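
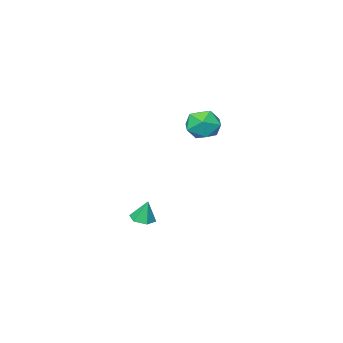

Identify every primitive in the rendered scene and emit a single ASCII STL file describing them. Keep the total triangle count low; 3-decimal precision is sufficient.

solid 
facet normal 0.096 -0.223 -0.970
outer loop
vertex -1.821 -3.999 -4.241
vertex -2.34 -3.432 -4.423
vertex -1.569 -3.265 -4.385
endloop
endfacet
facet normal 0.811 -0.169 0.560
outer loop
vertex -1.821 -3.999 -4.241
vertex -1.569 -3.265 -4.385
vertex -2.48 -3.108 -3.017
endloop
endfacet
facet normal 0.096 -0.225 -0.970
outer loop
vertex -1.569 -3.265 -4.385
vertex -2.34 -3.432 -4.423
vertex -2.088 -2.698 -4.568
endloop
endfacet
facet normal 0.635 0.692 0.343
outer loop
vertex -1.569 -3.265 -4.385
vertex -2.088 -2.698 -4.568
vertex -2.48 -3.108 -3.017
endloop
endfacet
facet normal 0.096 -0.225 -0.970
outer loop
vertex -2.088 -2.698 -4.568
vertex -2.34 -3.432 -4.423
vertex -2.859 -2.865 -4.606
endloop
endfacet
facet normal -0.217 0.956 0.198
outer loop
vertex -2.088 -2.698 -4.568
vertex -2.859 -2.865 -4.606
vertex -2.48 -3.108 -3.017
endloop
endfacet
facet normal 0.097 -0.224 -0.970
outer loop
vertex -2.859 -2.865 -4.606
vertex -2.34 -3.432 -4.423
vertex -3.111 -3.6 -4.461
endloop
endfacet
facet normal -0.894 0.359 0.268
outer loop
vertex -2.859 -2.865 -4.606
vertex -3.111 -3.6 -4.461
vertex -2.48 -3.108 -3.017
endloop
endfacet
facet normal 0.096 -0.223 -0.970
outer loop
vertex -3.111 -3.6 -4.461
vertex -2.34 -3.432 -4.423
vertex -2.593 -4.167 -4.279
endloop
endfacet
facet normal -0.718 -0.500 0.484
outer loop
vertex -3.111 -3.6 -4.461
vertex -2.593 -4.167 -4.279
vertex -2.48 -3.108 -3.017
endloop
endfacet
facet normal 0.096 -0.223 -0.970
outer loop
vertex -2.593 -4.167 -4.279
vertex -2.34 -3.432 -4.423
vertex -1.821 -3.999 -4.241
endloop
endfacet
facet normal 0.135 -0.765 0.630
outer loop
vertex -2.593 -4.167 -4.279
vertex -1.821 -3.999 -4.241
vertex -2.48 -3.108 -3.017
endloop
endfacet
facet normal 0.244 0.969 0.040
outer loop
vertex -3.316 1.037 3.066
vertex -4.175 1.222 3.818
vertex -3.12 0.941 4.202
endloop
endfacet
facet normal 0.818 0.567 -0.093
outer loop
vertex -3.316 1.037 3.066
vertex -3.12 0.941 4.202
vertex -2.668 0.169 3.47
endloop
endfacet
facet normal 0.696 0.198 -0.690
outer loop
vertex -3.316 1.037 3.066
vertex -2.668 0.169 3.47
vertex -3.442 -0.028 2.633
endloop
endfacet
facet normal 0.046 0.372 -0.927
outer loop
vertex -3.316 1.037 3.066
vertex -3.442 -0.028 2.633
vertex -4.374 0.623 2.848
endloop
endfacet
facet normal -0.234 0.848 -0.476
outer loop
vertex -3.316 1.037 3.066
vertex -4.374 0.623 2.848
vertex -4.175 1.222 3.818
endloop
endfacet
facet normal 0.891 0.102 0.443
outer loop
vertex -2.668 0.169 3.47
vertex -3.12 0.941 4.202
vertex -3.126 -0.183 4.472
endloop
endfacet
facet normal -0.039 0.752 0.658
outer loop
vertex -3.12 0.941 4.202
vertex -4.175 1.222 3.818
vertex -4.058 0.468 4.687
endloop
endfacet
facet normal -0.813 0.555 -0.176
outer loop
vertex -4.175 1.222 3.818
vertex -4.374 0.623 2.848
vertex -4.832 0.271 3.85
endloop
endfacet
facet normal -0.360 -0.216 -0.907
outer loop
vertex -4.374 0.623 2.848
vertex -3.442 -0.028 2.633
vertex -4.38 -0.501 3.118
endloop
endfacet
facet normal 0.693 -0.496 -0.524
outer loop
vertex -3.442 -0.028 2.633
vertex -2.668 0.169 3.47
vertex -3.325 -0.782 3.502
endloop
endfacet
facet normal -0.046 -0.372 0.927
outer loop
vertex -4.184 -0.597 4.254
vertex -3.126 -0.183 4.472
vertex -4.058 0.468 4.687
endloop
endfacet
facet normal -0.696 -0.198 0.690
outer loop
vertex -4.184 -0.597 4.254
vertex -4.058 0.468 4.687
vertex -4.832 0.271 3.85
endloop
endfacet
facet normal -0.818 -0.567 0.093
outer loop
vertex -4.184 -0.597 4.254
vertex -4.832 0.271 3.85
vertex -4.38 -0.501 3.118
endloop
endfacet
facet normal -0.244 -0.969 -0.040
outer loop
vertex -4.184 -0.597 4.254
vertex -4.38 -0.501 3.118
vertex -3.325 -0.782 3.502
endloop
endfacet
facet normal 0.234 -0.848 0.476
outer loop
vertex -4.184 -0.597 4.254
vertex -3.325 -0.782 3.502
vertex -3.126 -0.183 4.472
endloop
endfacet
facet normal 0.360 0.216 0.907
outer loop
vertex -4.058 0.468 4.687
vertex -3.126 -0.183 4.472
vertex -3.12 0.941 4.202
endloop
endfacet
facet normal -0.693 0.496 0.524
outer loop
vertex -4.832 0.271 3.85
vertex -4.058 0.468 4.687
vertex -4.175 1.222 3.818
endloop
endfacet
facet normal -0.891 -0.102 -0.443
outer loop
vertex -4.38 -0.501 3.118
vertex -4.832 0.271 3.85
vertex -4.374 0.623 2.848
endloop
endfacet
facet normal 0.039 -0.752 -0.658
outer loop
vertex -3.325 -0.782 3.502
vertex -4.38 -0.501 3.118
vertex -3.442 -0.028 2.633
endloop
endfacet
facet normal 0.813 -0.555 0.176
outer loop
vertex -3.126 -0.183 4.472
vertex -3.325 -0.782 3.502
vertex -2.668 0.169 3.47
endloop
endfacet

endsolid


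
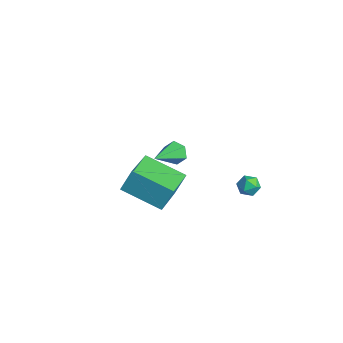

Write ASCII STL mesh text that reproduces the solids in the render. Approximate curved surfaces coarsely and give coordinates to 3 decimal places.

solid 
facet normal -0.953 0.300 -0.036
outer loop
vertex 2.578 3.124 -2.328
vertex 2.397 2.529 -2.486
vertex 2.428 2.702 -1.869
endloop
endfacet
facet normal -0.584 0.684 0.438
outer loop
vertex 2.578 3.124 -2.328
vertex 2.428 2.702 -1.869
vertex 2.935 3.088 -1.796
endloop
endfacet
facet normal -0.041 0.995 0.095
outer loop
vertex 2.578 3.124 -2.328
vertex 2.935 3.088 -1.796
vertex 3.217 3.154 -2.368
endloop
endfacet
facet normal -0.075 0.803 -0.592
outer loop
vertex 2.578 3.124 -2.328
vertex 3.217 3.154 -2.368
vertex 2.885 2.809 -2.794
endloop
endfacet
facet normal -0.639 0.373 -0.673
outer loop
vertex 2.578 3.124 -2.328
vertex 2.885 2.809 -2.794
vertex 2.397 2.529 -2.486
endloop
endfacet
facet normal -0.311 0.234 0.921
outer loop
vertex 2.935 3.088 -1.796
vertex 2.428 2.702 -1.869
vertex 2.975 2.471 -1.626
endloop
endfacet
facet normal -0.909 -0.388 0.154
outer loop
vertex 2.428 2.702 -1.869
vertex 2.397 2.529 -2.486
vertex 2.643 2.126 -2.052
endloop
endfacet
facet normal -0.400 -0.267 -0.877
outer loop
vertex 2.397 2.529 -2.486
vertex 2.885 2.809 -2.794
vertex 2.925 2.192 -2.624
endloop
endfacet
facet normal 0.512 0.428 -0.745
outer loop
vertex 2.885 2.809 -2.794
vertex 3.217 3.154 -2.368
vertex 3.432 2.578 -2.551
endloop
endfacet
facet normal 0.567 0.739 0.365
outer loop
vertex 3.217 3.154 -2.368
vertex 2.935 3.088 -1.796
vertex 3.463 2.751 -1.934
endloop
endfacet
facet normal 0.075 -0.803 0.592
outer loop
vertex 3.282 2.156 -2.092
vertex 2.975 2.471 -1.626
vertex 2.643 2.126 -2.052
endloop
endfacet
facet normal 0.041 -0.995 -0.095
outer loop
vertex 3.282 2.156 -2.092
vertex 2.643 2.126 -2.052
vertex 2.925 2.192 -2.624
endloop
endfacet
facet normal 0.584 -0.684 -0.438
outer loop
vertex 3.282 2.156 -2.092
vertex 2.925 2.192 -2.624
vertex 3.432 2.578 -2.551
endloop
endfacet
facet normal 0.953 -0.300 0.036
outer loop
vertex 3.282 2.156 -2.092
vertex 3.432 2.578 -2.551
vertex 3.463 2.751 -1.934
endloop
endfacet
facet normal 0.639 -0.373 0.673
outer loop
vertex 3.282 2.156 -2.092
vertex 3.463 2.751 -1.934
vertex 2.975 2.471 -1.626
endloop
endfacet
facet normal -0.512 -0.428 0.745
outer loop
vertex 2.643 2.126 -2.052
vertex 2.975 2.471 -1.626
vertex 2.428 2.702 -1.869
endloop
endfacet
facet normal -0.567 -0.739 -0.365
outer loop
vertex 2.925 2.192 -2.624
vertex 2.643 2.126 -2.052
vertex 2.397 2.529 -2.486
endloop
endfacet
facet normal 0.311 -0.234 -0.921
outer loop
vertex 3.432 2.578 -2.551
vertex 2.925 2.192 -2.624
vertex 2.885 2.809 -2.794
endloop
endfacet
facet normal 0.909 0.388 -0.154
outer loop
vertex 3.463 2.751 -1.934
vertex 3.432 2.578 -2.551
vertex 3.217 3.154 -2.368
endloop
endfacet
facet normal 0.400 0.267 0.877
outer loop
vertex 2.975 2.471 -1.626
vertex 3.463 2.751 -1.934
vertex 2.935 3.088 -1.796
endloop
endfacet
facet normal -0.758 -0.562 0.330
outer loop
vertex 3.759 -4.114 2.926
vertex 2.333 -2.626 2.184
vertex 3.717 -4.703 1.825
endloop
endfacet
facet normal 0.651 -0.679 0.339
outer loop
vertex 5.347 -3.494 1.116
vertex 3.759 -4.114 2.926
vertex 3.717 -4.703 1.825
endloop
endfacet
facet normal -0.758 -0.562 0.330
outer loop
vertex 3.717 -4.703 1.825
vertex 2.333 -2.626 2.184
vertex 2.291 -3.215 1.083
endloop
endfacet
facet normal -0.034 -0.472 -0.881
outer loop
vertex 2.291 -3.215 1.083
vertex 5.347 -3.494 1.116
vertex 3.717 -4.703 1.825
endloop
endfacet
facet normal 0.034 0.472 0.881
outer loop
vertex 3.759 -4.114 2.926
vertex 3.963 -1.417 1.475
vertex 2.333 -2.626 2.184
endloop
endfacet
facet normal 0.651 -0.679 0.339
outer loop
vertex 5.389 -2.905 2.217
vertex 3.759 -4.114 2.926
vertex 5.347 -3.494 1.116
endloop
endfacet
facet normal 0.034 0.472 0.881
outer loop
vertex 5.389 -2.905 2.217
vertex 3.963 -1.417 1.475
vertex 3.759 -4.114 2.926
endloop
endfacet
facet normal -0.651 0.679 -0.339
outer loop
vertex 2.333 -2.626 2.184
vertex 3.963 -1.417 1.475
vertex 2.291 -3.215 1.083
endloop
endfacet
facet normal -0.034 -0.472 -0.881
outer loop
vertex 3.921 -2.006 0.374
vertex 5.347 -3.494 1.116
vertex 2.291 -3.215 1.083
endloop
endfacet
facet normal -0.651 0.679 -0.339
outer loop
vertex 2.291 -3.215 1.083
vertex 3.963 -1.417 1.475
vertex 3.921 -2.006 0.374
endloop
endfacet
facet normal 0.758 0.562 -0.330
outer loop
vertex 3.921 -2.006 0.374
vertex 5.389 -2.905 2.217
vertex 5.347 -3.494 1.116
endloop
endfacet
facet normal 0.758 0.562 -0.330
outer loop
vertex 3.963 -1.417 1.475
vertex 5.389 -2.905 2.217
vertex 3.921 -2.006 0.374
endloop
endfacet
facet normal -0.366 0.815 -0.450
outer loop
vertex -0.536 0.694 -2.499
vertex -0.924 0.826 -1.944
vertex -0.287 1.087 -1.99
endloop
endfacet
facet normal 0.928 -0.137 -0.348
outer loop
vertex -0.536 0.694 -2.499
vertex -0.287 1.087 -1.99
vertex -0.216 -0.746 -1.076
endloop
endfacet
facet normal -0.366 0.815 -0.449
outer loop
vertex -0.287 1.087 -1.99
vertex -0.924 0.826 -1.944
vertex -0.674 1.219 -1.435
endloop
endfacet
facet normal 0.817 0.282 0.503
outer loop
vertex -0.287 1.087 -1.99
vertex -0.674 1.219 -1.435
vertex -0.216 -0.746 -1.076
endloop
endfacet
facet normal -0.367 0.815 -0.449
outer loop
vertex -0.674 1.219 -1.435
vertex -0.924 0.826 -1.944
vertex -1.311 0.958 -1.388
endloop
endfacet
facet normal -0.001 0.180 0.984
outer loop
vertex -0.674 1.219 -1.435
vertex -1.311 0.958 -1.388
vertex -0.216 -0.746 -1.076
endloop
endfacet
facet normal -0.367 0.815 -0.449
outer loop
vertex -1.311 0.958 -1.388
vertex -0.924 0.826 -1.944
vertex -1.561 0.565 -1.897
endloop
endfacet
facet normal -0.710 -0.344 0.614
outer loop
vertex -1.311 0.958 -1.388
vertex -1.561 0.565 -1.897
vertex -0.216 -0.746 -1.076
endloop
endfacet
facet normal -0.367 0.815 -0.449
outer loop
vertex -1.561 0.565 -1.897
vertex -0.924 0.826 -1.944
vertex -1.174 0.433 -2.453
endloop
endfacet
facet normal -0.600 -0.764 -0.236
outer loop
vertex -1.561 0.565 -1.897
vertex -1.174 0.433 -2.453
vertex -0.216 -0.746 -1.076
endloop
endfacet
facet normal -0.366 0.815 -0.450
outer loop
vertex -1.174 0.433 -2.453
vertex -0.924 0.826 -1.944
vertex -0.536 0.694 -2.499
endloop
endfacet
facet normal 0.219 -0.661 -0.718
outer loop
vertex -1.174 0.433 -2.453
vertex -0.536 0.694 -2.499
vertex -0.216 -0.746 -1.076
endloop
endfacet

endsolid


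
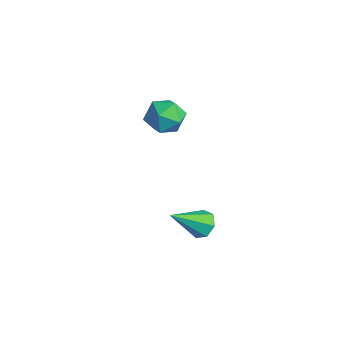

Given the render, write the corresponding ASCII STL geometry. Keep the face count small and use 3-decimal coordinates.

solid 
facet normal 0.058 0.764 -0.642
outer loop
vertex 1.704 -1.492 -3.841
vertex 1.133 -1.691 -4.129
vertex 1.217 -1.267 -3.617
endloop
endfacet
facet normal 0.498 0.251 0.830
outer loop
vertex 1.704 -1.492 -3.841
vertex 1.217 -1.267 -3.617
vertex 1.027 -3.089 -2.951
endloop
endfacet
facet normal 0.059 0.764 -0.642
outer loop
vertex 1.217 -1.267 -3.617
vertex 1.133 -1.691 -4.129
vertex 0.666 -1.361 -3.779
endloop
endfacet
facet normal -0.319 0.355 0.879
outer loop
vertex 1.217 -1.267 -3.617
vertex 0.666 -1.361 -3.779
vertex 1.027 -3.089 -2.951
endloop
endfacet
facet normal 0.056 0.763 -0.644
outer loop
vertex 0.666 -1.361 -3.779
vertex 1.133 -1.691 -4.129
vertex 0.467 -1.705 -4.204
endloop
endfacet
facet normal -0.909 0.010 0.417
outer loop
vertex 0.666 -1.361 -3.779
vertex 0.467 -1.705 -4.204
vertex 1.027 -3.089 -2.951
endloop
endfacet
facet normal 0.056 0.763 -0.644
outer loop
vertex 0.467 -1.705 -4.204
vertex 1.133 -1.691 -4.129
vertex 0.769 -2.038 -4.572
endloop
endfacet
facet normal -0.828 -0.522 -0.207
outer loop
vertex 0.467 -1.705 -4.204
vertex 0.769 -2.038 -4.572
vertex 1.027 -3.089 -2.951
endloop
endfacet
facet normal 0.056 0.763 -0.644
outer loop
vertex 0.769 -2.038 -4.572
vertex 1.133 -1.691 -4.129
vertex 1.345 -2.11 -4.607
endloop
endfacet
facet normal -0.137 -0.841 -0.523
outer loop
vertex 0.769 -2.038 -4.572
vertex 1.345 -2.11 -4.607
vertex 1.027 -3.089 -2.951
endloop
endfacet
facet normal 0.058 0.763 -0.643
outer loop
vertex 1.345 -2.11 -4.607
vertex 1.133 -1.691 -4.129
vertex 1.761 -1.867 -4.281
endloop
endfacet
facet normal 0.643 -0.707 -0.294
outer loop
vertex 1.345 -2.11 -4.607
vertex 1.761 -1.867 -4.281
vertex 1.027 -3.089 -2.951
endloop
endfacet
facet normal 0.058 0.764 -0.643
outer loop
vertex 1.761 -1.867 -4.281
vertex 1.133 -1.691 -4.129
vertex 1.704 -1.492 -3.841
endloop
endfacet
facet normal 0.925 -0.221 0.308
outer loop
vertex 1.761 -1.867 -4.281
vertex 1.704 -1.492 -3.841
vertex 1.027 -3.089 -2.951
endloop
endfacet
facet normal -0.099 0.852 0.514
outer loop
vertex -3.748 0.44 -1.937
vertex -4.6 0.147 -1.615
vertex -3.807 -0.059 -1.122
endloop
endfacet
facet normal 0.588 0.670 0.453
outer loop
vertex -3.748 0.44 -1.937
vertex -3.807 -0.059 -1.122
vertex -3.109 -0.247 -1.749
endloop
endfacet
facet normal 0.743 0.624 -0.243
outer loop
vertex -3.748 0.44 -1.937
vertex -3.109 -0.247 -1.749
vertex -3.472 -0.158 -2.63
endloop
endfacet
facet normal 0.151 0.777 -0.611
outer loop
vertex -3.748 0.44 -1.937
vertex -3.472 -0.158 -2.63
vertex -4.393 0.085 -2.548
endloop
endfacet
facet normal -0.370 0.918 -0.143
outer loop
vertex -3.748 0.44 -1.937
vertex -4.393 0.085 -2.548
vertex -4.6 0.147 -1.615
endloop
endfacet
facet normal 0.671 0.023 0.741
outer loop
vertex -3.109 -0.247 -1.749
vertex -3.807 -0.059 -1.122
vertex -3.567 -0.965 -1.312
endloop
endfacet
facet normal -0.441 0.316 0.840
outer loop
vertex -3.807 -0.059 -1.122
vertex -4.6 0.147 -1.615
vertex -4.488 -0.722 -1.23
endloop
endfacet
facet normal -0.878 0.424 -0.223
outer loop
vertex -4.6 0.147 -1.615
vertex -4.393 0.085 -2.548
vertex -4.851 -0.633 -2.111
endloop
endfacet
facet normal -0.036 0.196 -0.980
outer loop
vertex -4.393 0.085 -2.548
vertex -3.472 -0.158 -2.63
vertex -4.153 -0.821 -2.738
endloop
endfacet
facet normal 0.921 -0.052 -0.385
outer loop
vertex -3.472 -0.158 -2.63
vertex -3.109 -0.247 -1.749
vertex -3.36 -1.027 -2.245
endloop
endfacet
facet normal -0.151 -0.777 0.611
outer loop
vertex -4.212 -1.32 -1.923
vertex -3.567 -0.965 -1.312
vertex -4.488 -0.722 -1.23
endloop
endfacet
facet normal -0.743 -0.624 0.243
outer loop
vertex -4.212 -1.32 -1.923
vertex -4.488 -0.722 -1.23
vertex -4.851 -0.633 -2.111
endloop
endfacet
facet normal -0.588 -0.670 -0.453
outer loop
vertex -4.212 -1.32 -1.923
vertex -4.851 -0.633 -2.111
vertex -4.153 -0.821 -2.738
endloop
endfacet
facet normal 0.099 -0.852 -0.514
outer loop
vertex -4.212 -1.32 -1.923
vertex -4.153 -0.821 -2.738
vertex -3.36 -1.027 -2.245
endloop
endfacet
facet normal 0.370 -0.918 0.143
outer loop
vertex -4.212 -1.32 -1.923
vertex -3.36 -1.027 -2.245
vertex -3.567 -0.965 -1.312
endloop
endfacet
facet normal 0.036 -0.196 0.980
outer loop
vertex -4.488 -0.722 -1.23
vertex -3.567 -0.965 -1.312
vertex -3.807 -0.059 -1.122
endloop
endfacet
facet normal -0.921 0.052 0.385
outer loop
vertex -4.851 -0.633 -2.111
vertex -4.488 -0.722 -1.23
vertex -4.6 0.147 -1.615
endloop
endfacet
facet normal -0.671 -0.023 -0.741
outer loop
vertex -4.153 -0.821 -2.738
vertex -4.851 -0.633 -2.111
vertex -4.393 0.085 -2.548
endloop
endfacet
facet normal 0.441 -0.316 -0.840
outer loop
vertex -3.36 -1.027 -2.245
vertex -4.153 -0.821 -2.738
vertex -3.472 -0.158 -2.63
endloop
endfacet
facet normal 0.878 -0.424 0.223
outer loop
vertex -3.567 -0.965 -1.312
vertex -3.36 -1.027 -2.245
vertex -3.109 -0.247 -1.749
endloop
endfacet

endsolid


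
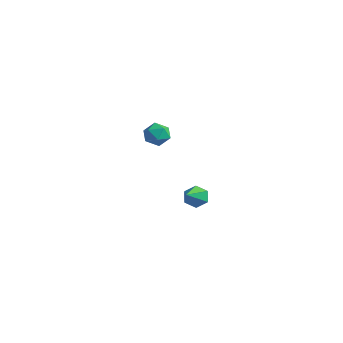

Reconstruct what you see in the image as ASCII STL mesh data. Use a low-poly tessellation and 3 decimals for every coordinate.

solid 
facet normal -0.220 0.966 -0.137
outer loop
vertex -2.202 0.866 2.118
vertex -2.769 0.798 2.548
vertex -2.134 0.981 2.821
endloop
endfacet
facet normal 0.483 0.856 -0.187
outer loop
vertex -2.202 0.866 2.118
vertex -2.134 0.981 2.821
vertex -1.629 0.619 2.468
endloop
endfacet
facet normal 0.596 0.380 -0.708
outer loop
vertex -2.202 0.866 2.118
vertex -1.629 0.619 2.468
vertex -1.952 0.211 1.977
endloop
endfacet
facet normal -0.037 0.197 -0.980
outer loop
vertex -2.202 0.866 2.118
vertex -1.952 0.211 1.977
vertex -2.657 0.322 2.026
endloop
endfacet
facet normal -0.542 0.560 -0.627
outer loop
vertex -2.202 0.866 2.118
vertex -2.657 0.322 2.026
vertex -2.769 0.798 2.548
endloop
endfacet
facet normal 0.705 0.566 0.427
outer loop
vertex -1.629 0.619 2.468
vertex -2.134 0.981 2.821
vertex -1.843 0.398 3.114
endloop
endfacet
facet normal -0.433 0.746 0.506
outer loop
vertex -2.134 0.981 2.821
vertex -2.769 0.798 2.548
vertex -2.548 0.509 3.163
endloop
endfacet
facet normal -0.954 0.089 -0.286
outer loop
vertex -2.769 0.798 2.548
vertex -2.657 0.322 2.026
vertex -2.871 0.101 2.672
endloop
endfacet
facet normal -0.138 -0.499 -0.856
outer loop
vertex -2.657 0.322 2.026
vertex -1.952 0.211 1.977
vertex -2.366 -0.261 2.319
endloop
endfacet
facet normal 0.887 -0.204 -0.414
outer loop
vertex -1.952 0.211 1.977
vertex -1.629 0.619 2.468
vertex -1.731 -0.078 2.592
endloop
endfacet
facet normal 0.037 -0.197 0.980
outer loop
vertex -2.298 -0.146 3.022
vertex -1.843 0.398 3.114
vertex -2.548 0.509 3.163
endloop
endfacet
facet normal -0.596 -0.380 0.708
outer loop
vertex -2.298 -0.146 3.022
vertex -2.548 0.509 3.163
vertex -2.871 0.101 2.672
endloop
endfacet
facet normal -0.483 -0.856 0.187
outer loop
vertex -2.298 -0.146 3.022
vertex -2.871 0.101 2.672
vertex -2.366 -0.261 2.319
endloop
endfacet
facet normal 0.220 -0.966 0.137
outer loop
vertex -2.298 -0.146 3.022
vertex -2.366 -0.261 2.319
vertex -1.731 -0.078 2.592
endloop
endfacet
facet normal 0.542 -0.560 0.627
outer loop
vertex -2.298 -0.146 3.022
vertex -1.731 -0.078 2.592
vertex -1.843 0.398 3.114
endloop
endfacet
facet normal 0.138 0.499 0.856
outer loop
vertex -2.548 0.509 3.163
vertex -1.843 0.398 3.114
vertex -2.134 0.981 2.821
endloop
endfacet
facet normal -0.887 0.204 0.414
outer loop
vertex -2.871 0.101 2.672
vertex -2.548 0.509 3.163
vertex -2.769 0.798 2.548
endloop
endfacet
facet normal -0.705 -0.566 -0.427
outer loop
vertex -2.366 -0.261 2.319
vertex -2.871 0.101 2.672
vertex -2.657 0.322 2.026
endloop
endfacet
facet normal 0.433 -0.746 -0.506
outer loop
vertex -1.731 -0.078 2.592
vertex -2.366 -0.261 2.319
vertex -1.952 0.211 1.977
endloop
endfacet
facet normal 0.954 -0.089 0.286
outer loop
vertex -1.843 0.398 3.114
vertex -1.731 -0.078 2.592
vertex -1.629 0.619 2.468
endloop
endfacet
facet normal -0.424 0.728 -0.538
outer loop
vertex -3.54 4.984 -4.425
vertex -4.155 4.777 -4.22
vertex -3.815 5.242 -3.859
endloop
endfacet
facet normal 0.892 0.363 0.268
outer loop
vertex -3.54 4.984 -4.425
vertex -3.815 5.242 -3.859
vertex -3.225 3.183 -3.04
endloop
endfacet
facet normal -0.424 0.728 -0.539
outer loop
vertex -3.815 5.242 -3.859
vertex -4.155 4.777 -4.22
vertex -4.43 5.035 -3.655
endloop
endfacet
facet normal 0.162 0.405 0.900
outer loop
vertex -3.815 5.242 -3.859
vertex -4.43 5.035 -3.655
vertex -3.225 3.183 -3.04
endloop
endfacet
facet normal -0.424 0.728 -0.539
outer loop
vertex -4.43 5.035 -3.655
vertex -4.155 4.777 -4.22
vertex -4.769 4.57 -4.016
endloop
endfacet
facet normal -0.619 -0.147 0.771
outer loop
vertex -4.43 5.035 -3.655
vertex -4.769 4.57 -4.016
vertex -3.225 3.183 -3.04
endloop
endfacet
facet normal -0.424 0.728 -0.539
outer loop
vertex -4.769 4.57 -4.016
vertex -4.155 4.777 -4.22
vertex -4.494 4.311 -4.582
endloop
endfacet
facet normal -0.672 -0.740 0.012
outer loop
vertex -4.769 4.57 -4.016
vertex -4.494 4.311 -4.582
vertex -3.225 3.183 -3.04
endloop
endfacet
facet normal -0.424 0.727 -0.540
outer loop
vertex -4.494 4.311 -4.582
vertex -4.155 4.777 -4.22
vertex -3.879 4.518 -4.786
endloop
endfacet
facet normal 0.058 -0.783 -0.620
outer loop
vertex -4.494 4.311 -4.582
vertex -3.879 4.518 -4.786
vertex -3.225 3.183 -3.04
endloop
endfacet
facet normal -0.425 0.727 -0.540
outer loop
vertex -3.879 4.518 -4.786
vertex -4.155 4.777 -4.22
vertex -3.54 4.984 -4.425
endloop
endfacet
facet normal 0.840 -0.231 -0.491
outer loop
vertex -3.879 4.518 -4.786
vertex -3.54 4.984 -4.425
vertex -3.225 3.183 -3.04
endloop
endfacet

endsolid


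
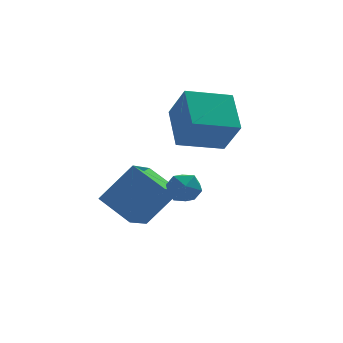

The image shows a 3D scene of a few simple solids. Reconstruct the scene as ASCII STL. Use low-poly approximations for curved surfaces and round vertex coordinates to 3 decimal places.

solid 
facet normal -0.971 -0.004 0.240
outer loop
vertex -0.187 -1.553 0.693
vertex 0.065 0.262 1.739
vertex -0.573 -0.61 -0.851
endloop
endfacet
facet normal -0.120 -0.860 -0.496
outer loop
vertex 1.475 -0.602 -1.359
vertex -0.187 -1.553 0.693
vertex -0.573 -0.61 -0.851
endloop
endfacet
facet normal -0.971 -0.004 0.240
outer loop
vertex -0.573 -0.61 -0.851
vertex 0.065 0.262 1.739
vertex -0.321 1.205 0.195
endloop
endfacet
facet normal -0.209 0.510 -0.834
outer loop
vertex -0.321 1.205 0.195
vertex 1.475 -0.602 -1.359
vertex -0.573 -0.61 -0.851
endloop
endfacet
facet normal 0.209 -0.510 0.834
outer loop
vertex -0.187 -1.553 0.693
vertex 2.113 0.27 1.231
vertex 0.065 0.262 1.739
endloop
endfacet
facet normal -0.120 -0.860 -0.496
outer loop
vertex 1.861 -1.545 0.185
vertex -0.187 -1.553 0.693
vertex 1.475 -0.602 -1.359
endloop
endfacet
facet normal 0.209 -0.510 0.834
outer loop
vertex 1.861 -1.545 0.185
vertex 2.113 0.27 1.231
vertex -0.187 -1.553 0.693
endloop
endfacet
facet normal 0.120 0.860 0.496
outer loop
vertex 0.065 0.262 1.739
vertex 2.113 0.27 1.231
vertex -0.321 1.205 0.195
endloop
endfacet
facet normal -0.209 0.510 -0.834
outer loop
vertex 1.727 1.213 -0.313
vertex 1.475 -0.602 -1.359
vertex -0.321 1.205 0.195
endloop
endfacet
facet normal 0.120 0.860 0.496
outer loop
vertex -0.321 1.205 0.195
vertex 2.113 0.27 1.231
vertex 1.727 1.213 -0.313
endloop
endfacet
facet normal 0.971 0.004 -0.240
outer loop
vertex 1.727 1.213 -0.313
vertex 1.861 -1.545 0.185
vertex 1.475 -0.602 -1.359
endloop
endfacet
facet normal 0.971 0.004 -0.240
outer loop
vertex 2.113 0.27 1.231
vertex 1.861 -1.545 0.185
vertex 1.727 1.213 -0.313
endloop
endfacet
facet normal -0.451 0.692 0.564
outer loop
vertex -1.801 -3.333 -1.65
vertex -1.636 -3.767 -0.986
vertex -1.109 -3.211 -1.247
endloop
endfacet
facet normal -0.163 0.986 -0.018
outer loop
vertex -1.801 -3.333 -1.65
vertex -1.109 -3.211 -1.247
vertex -1.109 -3.226 -2.057
endloop
endfacet
facet normal -0.450 0.670 -0.590
outer loop
vertex -1.801 -3.333 -1.65
vertex -1.109 -3.226 -2.057
vertex -1.637 -3.791 -2.296
endloop
endfacet
facet normal -0.915 0.180 -0.360
outer loop
vertex -1.801 -3.333 -1.65
vertex -1.637 -3.791 -2.296
vertex -1.963 -4.126 -1.635
endloop
endfacet
facet normal -0.915 0.194 0.354
outer loop
vertex -1.801 -3.333 -1.65
vertex -1.963 -4.126 -1.635
vertex -1.636 -3.767 -0.986
endloop
endfacet
facet normal 0.536 0.844 -0.016
outer loop
vertex -1.109 -3.226 -2.057
vertex -1.109 -3.211 -1.247
vertex -0.517 -3.594 -1.645
endloop
endfacet
facet normal 0.073 0.367 0.928
outer loop
vertex -1.109 -3.211 -1.247
vertex -1.636 -3.767 -0.986
vertex -0.843 -3.929 -0.984
endloop
endfacet
facet normal -0.681 -0.439 0.586
outer loop
vertex -1.636 -3.767 -0.986
vertex -1.963 -4.126 -1.635
vertex -1.371 -4.494 -1.223
endloop
endfacet
facet normal -0.681 -0.461 -0.569
outer loop
vertex -1.963 -4.126 -1.635
vertex -1.637 -3.791 -2.296
vertex -1.371 -4.509 -2.033
endloop
endfacet
facet normal 0.070 0.332 -0.941
outer loop
vertex -1.637 -3.791 -2.296
vertex -1.109 -3.226 -2.057
vertex -0.844 -3.953 -2.294
endloop
endfacet
facet normal 0.915 -0.180 0.360
outer loop
vertex -0.679 -4.387 -1.63
vertex -0.517 -3.594 -1.645
vertex -0.843 -3.929 -0.984
endloop
endfacet
facet normal 0.450 -0.670 0.590
outer loop
vertex -0.679 -4.387 -1.63
vertex -0.843 -3.929 -0.984
vertex -1.371 -4.494 -1.223
endloop
endfacet
facet normal 0.163 -0.986 0.018
outer loop
vertex -0.679 -4.387 -1.63
vertex -1.371 -4.494 -1.223
vertex -1.371 -4.509 -2.033
endloop
endfacet
facet normal 0.451 -0.692 -0.564
outer loop
vertex -0.679 -4.387 -1.63
vertex -1.371 -4.509 -2.033
vertex -0.844 -3.953 -2.294
endloop
endfacet
facet normal 0.915 -0.194 -0.354
outer loop
vertex -0.679 -4.387 -1.63
vertex -0.844 -3.953 -2.294
vertex -0.517 -3.594 -1.645
endloop
endfacet
facet normal 0.681 0.461 0.569
outer loop
vertex -0.843 -3.929 -0.984
vertex -0.517 -3.594 -1.645
vertex -1.109 -3.211 -1.247
endloop
endfacet
facet normal -0.070 -0.332 0.941
outer loop
vertex -1.371 -4.494 -1.223
vertex -0.843 -3.929 -0.984
vertex -1.636 -3.767 -0.986
endloop
endfacet
facet normal -0.536 -0.844 0.016
outer loop
vertex -1.371 -4.509 -2.033
vertex -1.371 -4.494 -1.223
vertex -1.963 -4.126 -1.635
endloop
endfacet
facet normal -0.073 -0.367 -0.928
outer loop
vertex -0.844 -3.953 -2.294
vertex -1.371 -4.509 -2.033
vertex -1.637 -3.791 -2.296
endloop
endfacet
facet normal 0.681 0.439 -0.586
outer loop
vertex -0.517 -3.594 -1.645
vertex -0.844 -3.953 -2.294
vertex -1.109 -3.226 -2.057
endloop
endfacet
facet normal -0.496 0.751 0.436
outer loop
vertex -2.458 -0.949 -1.602
vertex -1.449 0.193 -2.421
vertex -3.873 -0.906 -3.286
endloop
endfacet
facet normal -0.584 -0.660 0.473
outer loop
vertex -2.971 -2.273 -4.079
vertex -2.458 -0.949 -1.602
vertex -3.873 -0.906 -3.286
endloop
endfacet
facet normal -0.496 0.751 0.436
outer loop
vertex -3.873 -0.906 -3.286
vertex -1.449 0.193 -2.421
vertex -2.865 0.236 -4.105
endloop
endfacet
facet normal -0.644 0.019 -0.765
outer loop
vertex -2.865 0.236 -4.105
vertex -2.971 -2.273 -4.079
vertex -3.873 -0.906 -3.286
endloop
endfacet
facet normal 0.643 -0.020 0.765
outer loop
vertex -2.458 -0.949 -1.602
vertex -0.547 -1.174 -3.214
vertex -1.449 0.193 -2.421
endloop
endfacet
facet normal -0.583 -0.660 0.474
outer loop
vertex -1.555 -2.316 -2.395
vertex -2.458 -0.949 -1.602
vertex -2.971 -2.273 -4.079
endloop
endfacet
facet normal 0.643 -0.019 0.765
outer loop
vertex -1.555 -2.316 -2.395
vertex -0.547 -1.174 -3.214
vertex -2.458 -0.949 -1.602
endloop
endfacet
facet normal 0.583 0.660 -0.474
outer loop
vertex -1.449 0.193 -2.421
vertex -0.547 -1.174 -3.214
vertex -2.865 0.236 -4.105
endloop
endfacet
facet normal -0.643 0.019 -0.766
outer loop
vertex -1.962 -1.131 -4.898
vertex -2.971 -2.273 -4.079
vertex -2.865 0.236 -4.105
endloop
endfacet
facet normal 0.583 0.660 -0.473
outer loop
vertex -2.865 0.236 -4.105
vertex -0.547 -1.174 -3.214
vertex -1.962 -1.131 -4.898
endloop
endfacet
facet normal 0.496 -0.751 -0.436
outer loop
vertex -1.962 -1.131 -4.898
vertex -1.555 -2.316 -2.395
vertex -2.971 -2.273 -4.079
endloop
endfacet
facet normal 0.496 -0.751 -0.436
outer loop
vertex -0.547 -1.174 -3.214
vertex -1.555 -2.316 -2.395
vertex -1.962 -1.131 -4.898
endloop
endfacet

endsolid


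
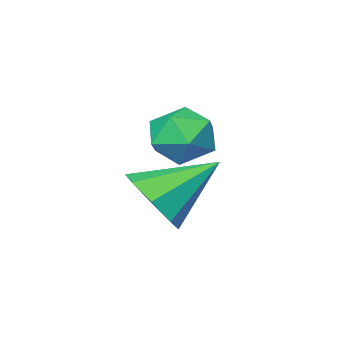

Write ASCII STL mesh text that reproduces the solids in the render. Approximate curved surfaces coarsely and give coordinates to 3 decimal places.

solid 
facet normal 0.773 -0.292 -0.563
outer loop
vertex 0.21 -1.877 0.103
vertex -0.303 -1.966 -0.556
vertex 0.16 -1.338 -0.245
endloop
endfacet
facet normal 0.233 0.543 0.807
outer loop
vertex 0.21 -1.877 0.103
vertex 0.16 -1.338 -0.245
vertex -1.557 -1.494 0.356
endloop
endfacet
facet normal 0.773 -0.291 -0.563
outer loop
vertex 0.16 -1.338 -0.245
vertex -0.303 -1.966 -0.556
vertex -0.162 -1.168 -0.775
endloop
endfacet
facet normal 0.017 0.955 0.296
outer loop
vertex 0.16 -1.338 -0.245
vertex -0.162 -1.168 -0.775
vertex -1.557 -1.494 0.356
endloop
endfacet
facet normal 0.774 -0.291 -0.563
outer loop
vertex -0.162 -1.168 -0.775
vertex -0.303 -1.966 -0.556
vertex -0.566 -1.465 -1.177
endloop
endfacet
facet normal -0.404 0.881 -0.245
outer loop
vertex -0.162 -1.168 -0.775
vertex -0.566 -1.465 -1.177
vertex -1.557 -1.494 0.356
endloop
endfacet
facet normal 0.774 -0.291 -0.563
outer loop
vertex -0.566 -1.465 -1.177
vertex -0.303 -1.966 -0.556
vertex -0.816 -2.056 -1.215
endloop
endfacet
facet normal -0.785 0.364 -0.501
outer loop
vertex -0.566 -1.465 -1.177
vertex -0.816 -2.056 -1.215
vertex -1.557 -1.494 0.356
endloop
endfacet
facet normal 0.774 -0.292 -0.562
outer loop
vertex -0.816 -2.056 -1.215
vertex -0.303 -1.966 -0.556
vertex -0.766 -2.594 -0.867
endloop
endfacet
facet normal -0.901 -0.291 -0.321
outer loop
vertex -0.816 -2.056 -1.215
vertex -0.766 -2.594 -0.867
vertex -1.557 -1.494 0.356
endloop
endfacet
facet normal 0.774 -0.292 -0.563
outer loop
vertex -0.766 -2.594 -0.867
vertex -0.303 -1.966 -0.556
vertex -0.445 -2.765 -0.337
endloop
endfacet
facet normal -0.686 -0.703 0.189
outer loop
vertex -0.766 -2.594 -0.867
vertex -0.445 -2.765 -0.337
vertex -1.557 -1.494 0.356
endloop
endfacet
facet normal 0.774 -0.292 -0.562
outer loop
vertex -0.445 -2.765 -0.337
vertex -0.303 -1.966 -0.556
vertex -0.041 -2.467 0.065
endloop
endfacet
facet normal -0.263 -0.629 0.731
outer loop
vertex -0.445 -2.765 -0.337
vertex -0.041 -2.467 0.065
vertex -1.557 -1.494 0.356
endloop
endfacet
facet normal 0.773 -0.293 -0.562
outer loop
vertex -0.041 -2.467 0.065
vertex -0.303 -1.966 -0.556
vertex 0.21 -1.877 0.103
endloop
endfacet
facet normal 0.117 -0.113 0.987
outer loop
vertex -0.041 -2.467 0.065
vertex 0.21 -1.877 0.103
vertex -1.557 -1.494 0.356
endloop
endfacet
facet normal 0.137 0.857 -0.497
outer loop
vertex -0.226 -0.973 0.737
vertex -0.838 -0.69 1.057
vertex -0.173 -0.606 1.385
endloop
endfacet
facet normal 0.762 0.535 -0.365
outer loop
vertex -0.226 -0.973 0.737
vertex -0.173 -0.606 1.385
vertex 0.217 -1.234 1.278
endloop
endfacet
facet normal 0.741 -0.114 -0.662
outer loop
vertex -0.226 -0.973 0.737
vertex 0.217 -1.234 1.278
vertex -0.207 -1.705 0.884
endloop
endfacet
facet normal 0.105 -0.193 -0.975
outer loop
vertex -0.226 -0.973 0.737
vertex -0.207 -1.705 0.884
vertex -0.859 -1.369 0.747
endloop
endfacet
facet normal -0.268 0.407 -0.873
outer loop
vertex -0.226 -0.973 0.737
vertex -0.859 -1.369 0.747
vertex -0.838 -0.69 1.057
endloop
endfacet
facet normal 0.824 0.454 0.340
outer loop
vertex 0.217 -1.234 1.278
vertex -0.173 -0.606 1.385
vertex -0.121 -1.111 1.933
endloop
endfacet
facet normal -0.186 0.974 0.128
outer loop
vertex -0.173 -0.606 1.385
vertex -0.838 -0.69 1.057
vertex -0.773 -0.775 1.796
endloop
endfacet
facet normal -0.842 0.245 -0.481
outer loop
vertex -0.838 -0.69 1.057
vertex -0.859 -1.369 0.747
vertex -1.197 -1.246 1.402
endloop
endfacet
facet normal -0.238 -0.725 -0.646
outer loop
vertex -0.859 -1.369 0.747
vertex -0.207 -1.705 0.884
vertex -0.807 -1.874 1.295
endloop
endfacet
facet normal 0.791 -0.596 -0.138
outer loop
vertex -0.207 -1.705 0.884
vertex 0.217 -1.234 1.278
vertex -0.142 -1.79 1.623
endloop
endfacet
facet normal -0.105 0.193 0.975
outer loop
vertex -0.754 -1.507 1.943
vertex -0.121 -1.111 1.933
vertex -0.773 -0.775 1.796
endloop
endfacet
facet normal -0.741 0.114 0.662
outer loop
vertex -0.754 -1.507 1.943
vertex -0.773 -0.775 1.796
vertex -1.197 -1.246 1.402
endloop
endfacet
facet normal -0.762 -0.535 0.365
outer loop
vertex -0.754 -1.507 1.943
vertex -1.197 -1.246 1.402
vertex -0.807 -1.874 1.295
endloop
endfacet
facet normal -0.137 -0.857 0.497
outer loop
vertex -0.754 -1.507 1.943
vertex -0.807 -1.874 1.295
vertex -0.142 -1.79 1.623
endloop
endfacet
facet normal 0.268 -0.407 0.873
outer loop
vertex -0.754 -1.507 1.943
vertex -0.142 -1.79 1.623
vertex -0.121 -1.111 1.933
endloop
endfacet
facet normal 0.238 0.725 0.646
outer loop
vertex -0.773 -0.775 1.796
vertex -0.121 -1.111 1.933
vertex -0.173 -0.606 1.385
endloop
endfacet
facet normal -0.791 0.596 0.138
outer loop
vertex -1.197 -1.246 1.402
vertex -0.773 -0.775 1.796
vertex -0.838 -0.69 1.057
endloop
endfacet
facet normal -0.824 -0.454 -0.340
outer loop
vertex -0.807 -1.874 1.295
vertex -1.197 -1.246 1.402
vertex -0.859 -1.369 0.747
endloop
endfacet
facet normal 0.186 -0.974 -0.128
outer loop
vertex -0.142 -1.79 1.623
vertex -0.807 -1.874 1.295
vertex -0.207 -1.705 0.884
endloop
endfacet
facet normal 0.842 -0.245 0.481
outer loop
vertex -0.121 -1.111 1.933
vertex -0.142 -1.79 1.623
vertex 0.217 -1.234 1.278
endloop
endfacet

endsolid


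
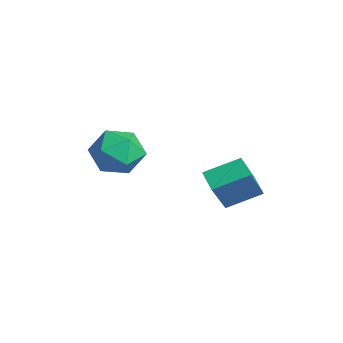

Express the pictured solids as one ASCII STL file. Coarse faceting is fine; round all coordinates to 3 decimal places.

solid 
facet normal -0.379 0.450 -0.809
outer loop
vertex 2.599 3.32 -1.095
vertex 3.418 3.298 -1.491
vertex 2.278 1.99 -1.684
endloop
endfacet
facet normal -0.900 0.025 0.435
outer loop
vertex 3.042 1.082 -0.049
vertex 2.599 3.32 -1.095
vertex 2.278 1.99 -1.684
endloop
endfacet
facet normal -0.379 0.449 -0.809
outer loop
vertex 2.278 1.99 -1.684
vertex 3.418 3.298 -1.491
vertex 3.097 1.967 -2.08
endloop
endfacet
facet normal -0.216 -0.893 -0.395
outer loop
vertex 3.097 1.967 -2.08
vertex 3.042 1.082 -0.049
vertex 2.278 1.99 -1.684
endloop
endfacet
facet normal 0.215 0.893 0.395
outer loop
vertex 2.599 3.32 -1.095
vertex 4.182 2.39 0.144
vertex 3.418 3.298 -1.491
endloop
endfacet
facet normal -0.900 0.025 0.434
outer loop
vertex 3.363 2.413 0.54
vertex 2.599 3.32 -1.095
vertex 3.042 1.082 -0.049
endloop
endfacet
facet normal 0.216 0.893 0.395
outer loop
vertex 3.363 2.413 0.54
vertex 4.182 2.39 0.144
vertex 2.599 3.32 -1.095
endloop
endfacet
facet normal 0.900 -0.025 -0.435
outer loop
vertex 3.418 3.298 -1.491
vertex 4.182 2.39 0.144
vertex 3.097 1.967 -2.08
endloop
endfacet
facet normal -0.215 -0.893 -0.395
outer loop
vertex 3.861 1.06 -0.445
vertex 3.042 1.082 -0.049
vertex 3.097 1.967 -2.08
endloop
endfacet
facet normal 0.900 -0.025 -0.435
outer loop
vertex 3.097 1.967 -2.08
vertex 4.182 2.39 0.144
vertex 3.861 1.06 -0.445
endloop
endfacet
facet normal 0.379 -0.449 0.809
outer loop
vertex 3.861 1.06 -0.445
vertex 3.363 2.413 0.54
vertex 3.042 1.082 -0.049
endloop
endfacet
facet normal 0.379 -0.450 0.809
outer loop
vertex 4.182 2.39 0.144
vertex 3.363 2.413 0.54
vertex 3.861 1.06 -0.445
endloop
endfacet
facet normal -0.747 0.663 0.045
outer loop
vertex -1.188 0.245 -1.22
vertex -1.805 -0.492 -0.615
vertex -1.12 0.244 -0.087
endloop
endfacet
facet normal -0.115 0.993 0.008
outer loop
vertex -1.188 0.245 -1.22
vertex -1.12 0.244 -0.087
vertex -0.179 0.358 -0.712
endloop
endfacet
facet normal 0.210 0.780 -0.590
outer loop
vertex -1.188 0.245 -1.22
vertex -0.179 0.358 -0.712
vertex -0.283 -0.306 -1.627
endloop
endfacet
facet normal -0.221 0.318 -0.922
outer loop
vertex -1.188 0.245 -1.22
vertex -0.283 -0.306 -1.627
vertex -1.288 -0.832 -1.567
endloop
endfacet
facet normal -0.812 0.246 -0.529
outer loop
vertex -1.188 0.245 -1.22
vertex -1.288 -0.832 -1.567
vertex -1.805 -0.492 -0.615
endloop
endfacet
facet normal 0.279 0.779 0.562
outer loop
vertex -0.179 0.358 -0.712
vertex -1.12 0.244 -0.087
vertex -0.172 -0.308 0.207
endloop
endfacet
facet normal -0.743 0.244 0.623
outer loop
vertex -1.12 0.244 -0.087
vertex -1.805 -0.492 -0.615
vertex -1.177 -0.834 0.267
endloop
endfacet
facet normal -0.848 -0.432 -0.306
outer loop
vertex -1.805 -0.492 -0.615
vertex -1.288 -0.832 -1.567
vertex -1.281 -1.498 -0.648
endloop
endfacet
facet normal 0.109 -0.315 -0.943
outer loop
vertex -1.288 -0.832 -1.567
vertex -0.283 -0.306 -1.627
vertex -0.34 -1.384 -1.273
endloop
endfacet
facet normal 0.805 0.433 -0.406
outer loop
vertex -0.283 -0.306 -1.627
vertex -0.179 0.358 -0.712
vertex 0.345 -0.648 -0.745
endloop
endfacet
facet normal 0.221 -0.318 0.922
outer loop
vertex -0.272 -1.385 -0.14
vertex -0.172 -0.308 0.207
vertex -1.177 -0.834 0.267
endloop
endfacet
facet normal -0.210 -0.780 0.590
outer loop
vertex -0.272 -1.385 -0.14
vertex -1.177 -0.834 0.267
vertex -1.281 -1.498 -0.648
endloop
endfacet
facet normal 0.115 -0.993 -0.008
outer loop
vertex -0.272 -1.385 -0.14
vertex -1.281 -1.498 -0.648
vertex -0.34 -1.384 -1.273
endloop
endfacet
facet normal 0.747 -0.663 -0.045
outer loop
vertex -0.272 -1.385 -0.14
vertex -0.34 -1.384 -1.273
vertex 0.345 -0.648 -0.745
endloop
endfacet
facet normal 0.812 -0.246 0.529
outer loop
vertex -0.272 -1.385 -0.14
vertex 0.345 -0.648 -0.745
vertex -0.172 -0.308 0.207
endloop
endfacet
facet normal -0.109 0.315 0.943
outer loop
vertex -1.177 -0.834 0.267
vertex -0.172 -0.308 0.207
vertex -1.12 0.244 -0.087
endloop
endfacet
facet normal -0.805 -0.433 0.406
outer loop
vertex -1.281 -1.498 -0.648
vertex -1.177 -0.834 0.267
vertex -1.805 -0.492 -0.615
endloop
endfacet
facet normal -0.279 -0.779 -0.562
outer loop
vertex -0.34 -1.384 -1.273
vertex -1.281 -1.498 -0.648
vertex -1.288 -0.832 -1.567
endloop
endfacet
facet normal 0.743 -0.244 -0.623
outer loop
vertex 0.345 -0.648 -0.745
vertex -0.34 -1.384 -1.273
vertex -0.283 -0.306 -1.627
endloop
endfacet
facet normal 0.848 0.432 0.306
outer loop
vertex -0.172 -0.308 0.207
vertex 0.345 -0.648 -0.745
vertex -0.179 0.358 -0.712
endloop
endfacet

endsolid


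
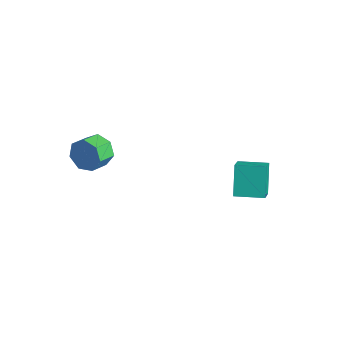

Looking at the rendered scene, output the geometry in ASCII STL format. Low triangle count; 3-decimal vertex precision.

solid 
facet normal -0.311 0.893 -0.325
outer loop
vertex -1.96 -0.923 1.977
vertex -2.352 -1.306 1.301
vertex -2.676 -1.132 2.089
endloop
endfacet
facet normal 0.043 0.354 0.934
outer loop
vertex -1.96 -0.923 1.977
vertex -2.676 -1.132 2.089
vertex -1.635 -1.851 2.314
endloop
endfacet
facet normal 0.044 0.355 0.934
outer loop
vertex -1.635 -1.851 2.314
vertex -2.676 -1.132 2.089
vertex -2.352 -2.06 2.427
endloop
endfacet
facet normal 0.312 -0.893 0.325
outer loop
vertex -1.635 -1.851 2.314
vertex -2.352 -2.06 2.427
vertex -2.028 -2.234 1.639
endloop
endfacet
facet normal -0.312 0.893 -0.325
outer loop
vertex -2.676 -1.132 2.089
vertex -2.352 -1.306 1.301
vertex -3.149 -1.472 1.609
endloop
endfacet
facet normal -0.714 0.006 0.700
outer loop
vertex -2.676 -1.132 2.089
vertex -3.149 -1.472 1.609
vertex -2.352 -2.06 2.427
endloop
endfacet
facet normal -0.714 0.006 0.700
outer loop
vertex -2.352 -2.06 2.427
vertex -3.149 -1.472 1.609
vertex -2.825 -2.4 1.947
endloop
endfacet
facet normal 0.312 -0.893 0.325
outer loop
vertex -2.352 -2.06 2.427
vertex -2.825 -2.4 1.947
vertex -2.028 -2.234 1.639
endloop
endfacet
facet normal -0.312 0.893 -0.325
outer loop
vertex -3.149 -1.472 1.609
vertex -2.352 -1.306 1.301
vertex -3.021 -1.687 0.896
endloop
endfacet
facet normal -0.935 -0.349 -0.063
outer loop
vertex -3.149 -1.472 1.609
vertex -3.021 -1.687 0.896
vertex -2.825 -2.4 1.947
endloop
endfacet
facet normal -0.935 -0.349 -0.063
outer loop
vertex -2.825 -2.4 1.947
vertex -3.021 -1.687 0.896
vertex -2.697 -2.615 1.234
endloop
endfacet
facet normal 0.312 -0.893 0.325
outer loop
vertex -2.825 -2.4 1.947
vertex -2.697 -2.615 1.234
vertex -2.028 -2.234 1.639
endloop
endfacet
facet normal -0.312 0.893 -0.325
outer loop
vertex -3.021 -1.687 0.896
vertex -2.352 -1.306 1.301
vertex -2.39 -1.615 0.489
endloop
endfacet
facet normal -0.451 -0.440 -0.777
outer loop
vertex -3.021 -1.687 0.896
vertex -2.39 -1.615 0.489
vertex -2.697 -2.615 1.234
endloop
endfacet
facet normal -0.451 -0.440 -0.777
outer loop
vertex -2.697 -2.615 1.234
vertex -2.39 -1.615 0.489
vertex -2.066 -2.543 0.827
endloop
endfacet
facet normal 0.312 -0.893 0.325
outer loop
vertex -2.697 -2.615 1.234
vertex -2.066 -2.543 0.827
vertex -2.028 -2.234 1.639
endloop
endfacet
facet normal -0.312 0.893 -0.325
outer loop
vertex -2.39 -1.615 0.489
vertex -2.352 -1.306 1.301
vertex -1.73 -1.31 0.693
endloop
endfacet
facet normal 0.373 -0.200 -0.906
outer loop
vertex -2.39 -1.615 0.489
vertex -1.73 -1.31 0.693
vertex -2.066 -2.543 0.827
endloop
endfacet
facet normal 0.372 -0.200 -0.906
outer loop
vertex -2.066 -2.543 0.827
vertex -1.73 -1.31 0.693
vertex -1.406 -2.239 1.031
endloop
endfacet
facet normal 0.311 -0.893 0.325
outer loop
vertex -2.066 -2.543 0.827
vertex -1.406 -2.239 1.031
vertex -2.028 -2.234 1.639
endloop
endfacet
facet normal -0.312 0.893 -0.325
outer loop
vertex -1.73 -1.31 0.693
vertex -2.352 -1.306 1.301
vertex -1.539 -1.002 1.355
endloop
endfacet
facet normal 0.916 0.191 -0.353
outer loop
vertex -1.73 -1.31 0.693
vertex -1.539 -1.002 1.355
vertex -1.406 -2.239 1.031
endloop
endfacet
facet normal 0.915 0.191 -0.354
outer loop
vertex -1.406 -2.239 1.031
vertex -1.539 -1.002 1.355
vertex -1.214 -1.931 1.693
endloop
endfacet
facet normal 0.311 -0.893 0.325
outer loop
vertex -1.406 -2.239 1.031
vertex -1.214 -1.931 1.693
vertex -2.028 -2.234 1.639
endloop
endfacet
facet normal -0.312 0.893 -0.325
outer loop
vertex -1.539 -1.002 1.355
vertex -2.352 -1.306 1.301
vertex -1.96 -0.923 1.977
endloop
endfacet
facet normal 0.769 0.438 0.465
outer loop
vertex -1.539 -1.002 1.355
vertex -1.96 -0.923 1.977
vertex -1.214 -1.931 1.693
endloop
endfacet
facet normal 0.769 0.438 0.465
outer loop
vertex -1.214 -1.931 1.693
vertex -1.96 -0.923 1.977
vertex -1.635 -1.851 2.314
endloop
endfacet
facet normal 0.311 -0.893 0.326
outer loop
vertex -1.214 -1.931 1.693
vertex -1.635 -1.851 2.314
vertex -2.028 -2.234 1.639
endloop
endfacet
facet normal -0.456 0.355 0.816
outer loop
vertex 1.946 3.091 1.25
vertex 2.895 4.145 1.322
vertex 1.217 3.796 0.537
endloop
endfacet
facet normal -0.668 -0.742 -0.051
outer loop
vertex 1.965 3.215 -0.802
vertex 1.946 3.091 1.25
vertex 1.217 3.796 0.537
endloop
endfacet
facet normal -0.456 0.355 0.816
outer loop
vertex 1.217 3.796 0.537
vertex 2.895 4.145 1.322
vertex 2.166 4.85 0.609
endloop
endfacet
facet normal -0.588 0.569 -0.575
outer loop
vertex 2.166 4.85 0.609
vertex 1.965 3.215 -0.802
vertex 1.217 3.796 0.537
endloop
endfacet
facet normal 0.588 -0.569 0.575
outer loop
vertex 1.946 3.091 1.25
vertex 3.643 3.564 -0.017
vertex 2.895 4.145 1.322
endloop
endfacet
facet normal -0.668 -0.742 -0.051
outer loop
vertex 2.694 2.51 -0.089
vertex 1.946 3.091 1.25
vertex 1.965 3.215 -0.802
endloop
endfacet
facet normal 0.588 -0.569 0.575
outer loop
vertex 2.694 2.51 -0.089
vertex 3.643 3.564 -0.017
vertex 1.946 3.091 1.25
endloop
endfacet
facet normal 0.668 0.742 0.051
outer loop
vertex 2.895 4.145 1.322
vertex 3.643 3.564 -0.017
vertex 2.166 4.85 0.609
endloop
endfacet
facet normal -0.588 0.569 -0.575
outer loop
vertex 2.914 4.269 -0.73
vertex 1.965 3.215 -0.802
vertex 2.166 4.85 0.609
endloop
endfacet
facet normal 0.668 0.742 0.051
outer loop
vertex 2.166 4.85 0.609
vertex 3.643 3.564 -0.017
vertex 2.914 4.269 -0.73
endloop
endfacet
facet normal 0.456 -0.355 -0.816
outer loop
vertex 2.914 4.269 -0.73
vertex 2.694 2.51 -0.089
vertex 1.965 3.215 -0.802
endloop
endfacet
facet normal 0.456 -0.355 -0.816
outer loop
vertex 3.643 3.564 -0.017
vertex 2.694 2.51 -0.089
vertex 2.914 4.269 -0.73
endloop
endfacet

endsolid


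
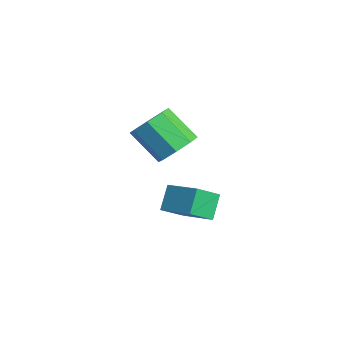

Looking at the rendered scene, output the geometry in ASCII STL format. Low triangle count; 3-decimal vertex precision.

solid 
facet normal -0.493 0.435 0.753
outer loop
vertex -3.91 -1.496 -2.297
vertex -2.356 -0.711 -1.732
vertex -4.195 -0.3 -3.174
endloop
endfacet
facet normal -0.849 -0.429 -0.309
outer loop
vertex -3.504 -0.909 -4.228
vertex -3.91 -1.496 -2.297
vertex -4.195 -0.3 -3.174
endloop
endfacet
facet normal -0.494 0.435 0.753
outer loop
vertex -4.195 -0.3 -3.174
vertex -2.356 -0.711 -1.732
vertex -2.641 0.484 -2.608
endloop
endfacet
facet normal -0.188 0.792 -0.581
outer loop
vertex -2.641 0.484 -2.608
vertex -3.504 -0.909 -4.228
vertex -4.195 -0.3 -3.174
endloop
endfacet
facet normal 0.189 -0.792 0.581
outer loop
vertex -3.91 -1.496 -2.297
vertex -1.665 -1.32 -2.786
vertex -2.356 -0.711 -1.732
endloop
endfacet
facet normal -0.849 -0.429 -0.309
outer loop
vertex -3.219 -2.104 -3.352
vertex -3.91 -1.496 -2.297
vertex -3.504 -0.909 -4.228
endloop
endfacet
facet normal 0.188 -0.792 0.580
outer loop
vertex -3.219 -2.104 -3.352
vertex -1.665 -1.32 -2.786
vertex -3.91 -1.496 -2.297
endloop
endfacet
facet normal 0.849 0.429 0.309
outer loop
vertex -2.356 -0.711 -1.732
vertex -1.665 -1.32 -2.786
vertex -2.641 0.484 -2.608
endloop
endfacet
facet normal -0.189 0.792 -0.580
outer loop
vertex -1.95 -0.124 -3.663
vertex -3.504 -0.909 -4.228
vertex -2.641 0.484 -2.608
endloop
endfacet
facet normal 0.849 0.429 0.309
outer loop
vertex -2.641 0.484 -2.608
vertex -1.665 -1.32 -2.786
vertex -1.95 -0.124 -3.663
endloop
endfacet
facet normal 0.493 -0.435 -0.753
outer loop
vertex -1.95 -0.124 -3.663
vertex -3.219 -2.104 -3.352
vertex -3.504 -0.909 -4.228
endloop
endfacet
facet normal 0.494 -0.435 -0.753
outer loop
vertex -1.665 -1.32 -2.786
vertex -3.219 -2.104 -3.352
vertex -1.95 -0.124 -3.663
endloop
endfacet
facet normal 0.599 0.438 -0.670
outer loop
vertex -1.883 -2.466 0.864
vertex -2.454 -1.565 0.942
vertex -1.599 -1.964 1.446
endloop
endfacet
facet normal 0.722 -0.658 0.215
outer loop
vertex -1.883 -2.466 0.864
vertex -1.599 -1.964 1.446
vertex -3.075 -3.337 2.199
endloop
endfacet
facet normal 0.722 -0.658 0.214
outer loop
vertex -3.075 -3.337 2.199
vertex -1.599 -1.964 1.446
vertex -2.79 -2.835 2.781
endloop
endfacet
facet normal -0.599 -0.438 0.671
outer loop
vertex -3.075 -3.337 2.199
vertex -2.79 -2.835 2.781
vertex -3.646 -2.435 2.278
endloop
endfacet
facet normal 0.599 0.437 -0.671
outer loop
vertex -1.599 -1.964 1.446
vertex -2.454 -1.565 0.942
vertex -1.815 -1.228 1.732
endloop
endfacet
facet normal 0.756 -0.032 0.654
outer loop
vertex -1.599 -1.964 1.446
vertex -1.815 -1.228 1.732
vertex -2.79 -2.835 2.781
endloop
endfacet
facet normal 0.756 -0.031 0.654
outer loop
vertex -2.79 -2.835 2.781
vertex -1.815 -1.228 1.732
vertex -3.007 -2.099 3.067
endloop
endfacet
facet normal -0.599 -0.437 0.671
outer loop
vertex -2.79 -2.835 2.781
vertex -3.007 -2.099 3.067
vertex -3.646 -2.435 2.278
endloop
endfacet
facet normal 0.599 0.437 -0.671
outer loop
vertex -1.815 -1.228 1.732
vertex -2.454 -1.565 0.942
vertex -2.406 -0.689 1.556
endloop
endfacet
facet normal 0.347 0.613 0.710
outer loop
vertex -1.815 -1.228 1.732
vertex -2.406 -0.689 1.556
vertex -3.007 -2.099 3.067
endloop
endfacet
facet normal 0.347 0.613 0.710
outer loop
vertex -3.007 -2.099 3.067
vertex -2.406 -0.689 1.556
vertex -3.598 -1.56 2.891
endloop
endfacet
facet normal -0.599 -0.437 0.671
outer loop
vertex -3.007 -2.099 3.067
vertex -3.598 -1.56 2.891
vertex -3.646 -2.435 2.278
endloop
endfacet
facet normal 0.598 0.438 -0.671
outer loop
vertex -2.406 -0.689 1.556
vertex -2.454 -1.565 0.942
vertex -3.025 -0.663 1.021
endloop
endfacet
facet normal -0.265 0.899 0.350
outer loop
vertex -2.406 -0.689 1.556
vertex -3.025 -0.663 1.021
vertex -3.598 -1.56 2.891
endloop
endfacet
facet normal -0.265 0.899 0.350
outer loop
vertex -3.598 -1.56 2.891
vertex -3.025 -0.663 1.021
vertex -4.217 -1.534 2.356
endloop
endfacet
facet normal -0.598 -0.437 0.671
outer loop
vertex -3.598 -1.56 2.891
vertex -4.217 -1.534 2.356
vertex -3.646 -2.435 2.278
endloop
endfacet
facet normal 0.599 0.438 -0.671
outer loop
vertex -3.025 -0.663 1.021
vertex -2.454 -1.565 0.942
vertex -3.31 -1.165 0.439
endloop
endfacet
facet normal -0.721 0.658 -0.215
outer loop
vertex -3.025 -0.663 1.021
vertex -3.31 -1.165 0.439
vertex -4.217 -1.534 2.356
endloop
endfacet
facet normal -0.722 0.658 -0.215
outer loop
vertex -4.217 -1.534 2.356
vertex -3.31 -1.165 0.439
vertex -4.501 -2.036 1.774
endloop
endfacet
facet normal -0.599 -0.438 0.670
outer loop
vertex -4.217 -1.534 2.356
vertex -4.501 -2.036 1.774
vertex -3.646 -2.435 2.278
endloop
endfacet
facet normal 0.599 0.437 -0.671
outer loop
vertex -3.31 -1.165 0.439
vertex -2.454 -1.565 0.942
vertex -3.093 -1.901 0.153
endloop
endfacet
facet normal -0.756 0.031 -0.654
outer loop
vertex -3.31 -1.165 0.439
vertex -3.093 -1.901 0.153
vertex -4.501 -2.036 1.774
endloop
endfacet
facet normal -0.756 0.032 -0.654
outer loop
vertex -4.501 -2.036 1.774
vertex -3.093 -1.901 0.153
vertex -4.285 -2.772 1.488
endloop
endfacet
facet normal -0.599 -0.437 0.671
outer loop
vertex -4.501 -2.036 1.774
vertex -4.285 -2.772 1.488
vertex -3.646 -2.435 2.278
endloop
endfacet
facet normal 0.599 0.437 -0.671
outer loop
vertex -3.093 -1.901 0.153
vertex -2.454 -1.565 0.942
vertex -2.502 -2.44 0.329
endloop
endfacet
facet normal -0.347 -0.613 -0.710
outer loop
vertex -3.093 -1.901 0.153
vertex -2.502 -2.44 0.329
vertex -4.285 -2.772 1.488
endloop
endfacet
facet normal -0.347 -0.613 -0.710
outer loop
vertex -4.285 -2.772 1.488
vertex -2.502 -2.44 0.329
vertex -3.694 -3.311 1.664
endloop
endfacet
facet normal -0.599 -0.437 0.671
outer loop
vertex -4.285 -2.772 1.488
vertex -3.694 -3.311 1.664
vertex -3.646 -2.435 2.278
endloop
endfacet
facet normal 0.598 0.437 -0.671
outer loop
vertex -2.502 -2.44 0.329
vertex -2.454 -1.565 0.942
vertex -1.883 -2.466 0.864
endloop
endfacet
facet normal 0.265 -0.899 -0.350
outer loop
vertex -2.502 -2.44 0.329
vertex -1.883 -2.466 0.864
vertex -3.694 -3.311 1.664
endloop
endfacet
facet normal 0.265 -0.899 -0.350
outer loop
vertex -3.694 -3.311 1.664
vertex -1.883 -2.466 0.864
vertex -3.075 -3.337 2.199
endloop
endfacet
facet normal -0.598 -0.438 0.671
outer loop
vertex -3.694 -3.311 1.664
vertex -3.075 -3.337 2.199
vertex -3.646 -2.435 2.278
endloop
endfacet

endsolid


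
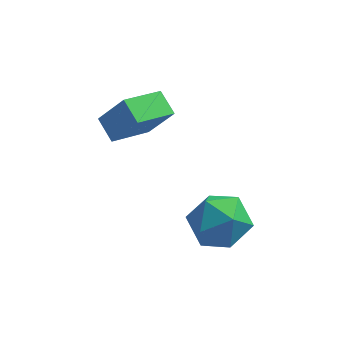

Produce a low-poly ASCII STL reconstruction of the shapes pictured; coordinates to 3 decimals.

solid 
facet normal -0.132 0.630 0.765
outer loop
vertex 0.7 -2.692 -1.403
vertex 0.656 -3.539 -0.713
vertex 1.616 -3.066 -0.937
endloop
endfacet
facet normal 0.255 0.934 0.248
outer loop
vertex 0.7 -2.692 -1.403
vertex 1.616 -3.066 -0.937
vertex 1.616 -2.785 -1.994
endloop
endfacet
facet normal -0.132 0.927 -0.351
outer loop
vertex 0.7 -2.692 -1.403
vertex 1.616 -2.785 -1.994
vertex 0.655 -3.084 -2.423
endloop
endfacet
facet normal -0.759 0.618 -0.204
outer loop
vertex 0.7 -2.692 -1.403
vertex 0.655 -3.084 -2.423
vertex 0.062 -3.551 -1.631
endloop
endfacet
facet normal -0.759 0.435 0.485
outer loop
vertex 0.7 -2.692 -1.403
vertex 0.062 -3.551 -1.631
vertex 0.656 -3.539 -0.713
endloop
endfacet
facet normal 0.834 0.533 0.142
outer loop
vertex 1.616 -2.785 -1.994
vertex 1.616 -3.066 -0.937
vertex 2.138 -3.689 -1.669
endloop
endfacet
facet normal 0.208 0.040 0.977
outer loop
vertex 1.616 -3.066 -0.937
vertex 0.656 -3.539 -0.713
vertex 1.545 -4.156 -0.877
endloop
endfacet
facet normal -0.805 -0.276 0.525
outer loop
vertex 0.656 -3.539 -0.713
vertex 0.062 -3.551 -1.631
vertex 0.584 -4.455 -1.306
endloop
endfacet
facet normal -0.806 0.020 -0.592
outer loop
vertex 0.062 -3.551 -1.631
vertex 0.655 -3.084 -2.423
vertex 0.584 -4.174 -2.363
endloop
endfacet
facet normal 0.208 0.520 -0.828
outer loop
vertex 0.655 -3.084 -2.423
vertex 1.616 -2.785 -1.994
vertex 1.544 -3.701 -2.587
endloop
endfacet
facet normal 0.759 -0.618 0.204
outer loop
vertex 1.5 -4.548 -1.897
vertex 2.138 -3.689 -1.669
vertex 1.545 -4.156 -0.877
endloop
endfacet
facet normal 0.132 -0.927 0.351
outer loop
vertex 1.5 -4.548 -1.897
vertex 1.545 -4.156 -0.877
vertex 0.584 -4.455 -1.306
endloop
endfacet
facet normal -0.255 -0.934 -0.248
outer loop
vertex 1.5 -4.548 -1.897
vertex 0.584 -4.455 -1.306
vertex 0.584 -4.174 -2.363
endloop
endfacet
facet normal 0.132 -0.630 -0.765
outer loop
vertex 1.5 -4.548 -1.897
vertex 0.584 -4.174 -2.363
vertex 1.544 -3.701 -2.587
endloop
endfacet
facet normal 0.759 -0.435 -0.485
outer loop
vertex 1.5 -4.548 -1.897
vertex 1.544 -3.701 -2.587
vertex 2.138 -3.689 -1.669
endloop
endfacet
facet normal 0.806 -0.020 0.592
outer loop
vertex 1.545 -4.156 -0.877
vertex 2.138 -3.689 -1.669
vertex 1.616 -3.066 -0.937
endloop
endfacet
facet normal -0.208 -0.520 0.828
outer loop
vertex 0.584 -4.455 -1.306
vertex 1.545 -4.156 -0.877
vertex 0.656 -3.539 -0.713
endloop
endfacet
facet normal -0.834 -0.533 -0.142
outer loop
vertex 0.584 -4.174 -2.363
vertex 0.584 -4.455 -1.306
vertex 0.062 -3.551 -1.631
endloop
endfacet
facet normal -0.208 -0.040 -0.977
outer loop
vertex 1.544 -3.701 -2.587
vertex 0.584 -4.174 -2.363
vertex 0.655 -3.084 -2.423
endloop
endfacet
facet normal 0.805 0.276 -0.525
outer loop
vertex 2.138 -3.689 -1.669
vertex 1.544 -3.701 -2.587
vertex 1.616 -2.785 -1.994
endloop
endfacet
facet normal -0.563 0.095 -0.821
outer loop
vertex -2.294 -2.487 0.882
vertex -2.791 -1.822 1.3
vertex -1.305 -1.4 0.329
endloop
endfacet
facet normal 0.535 -0.715 -0.449
outer loop
vertex -0.489 -1.538 1.52
vertex -2.294 -2.487 0.882
vertex -1.305 -1.4 0.329
endloop
endfacet
facet normal -0.563 0.095 -0.821
outer loop
vertex -1.305 -1.4 0.329
vertex -2.791 -1.822 1.3
vertex -1.803 -0.735 0.748
endloop
endfacet
facet normal 0.630 0.693 -0.351
outer loop
vertex -1.803 -0.735 0.748
vertex -0.489 -1.538 1.52
vertex -1.305 -1.4 0.329
endloop
endfacet
facet normal -0.630 -0.692 0.352
outer loop
vertex -2.294 -2.487 0.882
vertex -1.975 -1.96 2.491
vertex -2.791 -1.822 1.3
endloop
endfacet
facet normal 0.535 -0.715 -0.450
outer loop
vertex -1.477 -2.625 2.072
vertex -2.294 -2.487 0.882
vertex -0.489 -1.538 1.52
endloop
endfacet
facet normal -0.629 -0.693 0.352
outer loop
vertex -1.477 -2.625 2.072
vertex -1.975 -1.96 2.491
vertex -2.294 -2.487 0.882
endloop
endfacet
facet normal -0.535 0.715 0.450
outer loop
vertex -2.791 -1.822 1.3
vertex -1.975 -1.96 2.491
vertex -1.803 -0.735 0.748
endloop
endfacet
facet normal 0.630 0.692 -0.352
outer loop
vertex -0.986 -0.873 1.938
vertex -0.489 -1.538 1.52
vertex -1.803 -0.735 0.748
endloop
endfacet
facet normal -0.535 0.715 0.450
outer loop
vertex -1.803 -0.735 0.748
vertex -1.975 -1.96 2.491
vertex -0.986 -0.873 1.938
endloop
endfacet
facet normal 0.563 -0.095 0.821
outer loop
vertex -0.986 -0.873 1.938
vertex -1.477 -2.625 2.072
vertex -0.489 -1.538 1.52
endloop
endfacet
facet normal 0.563 -0.095 0.821
outer loop
vertex -1.975 -1.96 2.491
vertex -1.477 -2.625 2.072
vertex -0.986 -0.873 1.938
endloop
endfacet

endsolid


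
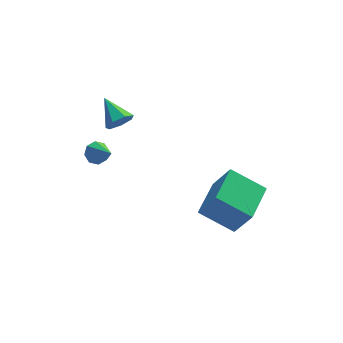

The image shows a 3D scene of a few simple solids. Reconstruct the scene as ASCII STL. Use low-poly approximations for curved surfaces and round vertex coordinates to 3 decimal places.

solid 
facet normal -0.332 0.723 -0.606
outer loop
vertex -2.368 1.931 -1.837
vertex -2.827 1.493 -2.108
vertex -2.829 1.936 -1.579
endloop
endfacet
facet normal 0.453 0.390 0.802
outer loop
vertex -2.368 1.931 -1.837
vertex -2.829 1.936 -1.579
vertex -2.273 0.287 -1.092
endloop
endfacet
facet normal -0.331 0.723 -0.607
outer loop
vertex -2.829 1.936 -1.579
vertex -2.827 1.493 -2.108
vertex -3.289 1.682 -1.631
endloop
endfacet
facet normal -0.222 0.207 0.953
outer loop
vertex -2.829 1.936 -1.579
vertex -3.289 1.682 -1.631
vertex -2.273 0.287 -1.092
endloop
endfacet
facet normal -0.332 0.721 -0.608
outer loop
vertex -3.289 1.682 -1.631
vertex -2.827 1.493 -2.108
vertex -3.478 1.316 -1.962
endloop
endfacet
facet normal -0.697 -0.248 0.672
outer loop
vertex -3.289 1.682 -1.631
vertex -3.478 1.316 -1.962
vertex -2.273 0.287 -1.092
endloop
endfacet
facet normal -0.332 0.721 -0.608
outer loop
vertex -3.478 1.316 -1.962
vertex -2.827 1.493 -2.108
vertex -3.286 1.054 -2.378
endloop
endfacet
facet normal -0.695 -0.708 0.125
outer loop
vertex -3.478 1.316 -1.962
vertex -3.286 1.054 -2.378
vertex -2.273 0.287 -1.092
endloop
endfacet
facet normal -0.332 0.721 -0.608
outer loop
vertex -3.286 1.054 -2.378
vertex -2.827 1.493 -2.108
vertex -2.825 1.049 -2.636
endloop
endfacet
facet normal -0.216 -0.904 -0.369
outer loop
vertex -3.286 1.054 -2.378
vertex -2.825 1.049 -2.636
vertex -2.273 0.287 -1.092
endloop
endfacet
facet normal -0.330 0.722 -0.608
outer loop
vertex -2.825 1.049 -2.636
vertex -2.827 1.493 -2.108
vertex -2.365 1.303 -2.584
endloop
endfacet
facet normal 0.457 -0.722 -0.520
outer loop
vertex -2.825 1.049 -2.636
vertex -2.365 1.303 -2.584
vertex -2.273 0.287 -1.092
endloop
endfacet
facet normal -0.331 0.721 -0.609
outer loop
vertex -2.365 1.303 -2.584
vertex -2.827 1.493 -2.108
vertex -2.176 1.669 -2.253
endloop
endfacet
facet normal 0.934 -0.266 -0.239
outer loop
vertex -2.365 1.303 -2.584
vertex -2.176 1.669 -2.253
vertex -2.273 0.287 -1.092
endloop
endfacet
facet normal -0.331 0.722 -0.607
outer loop
vertex -2.176 1.669 -2.253
vertex -2.827 1.493 -2.108
vertex -2.368 1.931 -1.837
endloop
endfacet
facet normal 0.931 0.193 0.308
outer loop
vertex -2.176 1.669 -2.253
vertex -2.368 1.931 -1.837
vertex -2.273 0.287 -1.092
endloop
endfacet
facet normal -0.518 -0.850 -0.092
outer loop
vertex 3.539 -5.437 -1.633
vertex 1.935 -4.568 -0.634
vertex 2.822 -4.817 -3.325
endloop
endfacet
facet normal 0.771 -0.418 -0.480
outer loop
vertex 3.945 -2.972 -3.126
vertex 3.539 -5.437 -1.633
vertex 2.822 -4.817 -3.325
endloop
endfacet
facet normal -0.517 -0.851 -0.092
outer loop
vertex 2.822 -4.817 -3.325
vertex 1.935 -4.568 -0.634
vertex 1.217 -3.949 -2.327
endloop
endfacet
facet normal -0.370 0.319 -0.873
outer loop
vertex 1.217 -3.949 -2.327
vertex 3.945 -2.972 -3.126
vertex 2.822 -4.817 -3.325
endloop
endfacet
facet normal 0.370 -0.319 0.872
outer loop
vertex 3.539 -5.437 -1.633
vertex 3.058 -2.723 -0.435
vertex 1.935 -4.568 -0.634
endloop
endfacet
facet normal 0.771 -0.418 -0.480
outer loop
vertex 4.663 -3.591 -1.433
vertex 3.539 -5.437 -1.633
vertex 3.945 -2.972 -3.126
endloop
endfacet
facet normal 0.370 -0.320 0.872
outer loop
vertex 4.663 -3.591 -1.433
vertex 3.058 -2.723 -0.435
vertex 3.539 -5.437 -1.633
endloop
endfacet
facet normal -0.771 0.418 0.480
outer loop
vertex 1.935 -4.568 -0.634
vertex 3.058 -2.723 -0.435
vertex 1.217 -3.949 -2.327
endloop
endfacet
facet normal -0.370 0.320 -0.872
outer loop
vertex 2.341 -2.103 -2.127
vertex 3.945 -2.972 -3.126
vertex 1.217 -3.949 -2.327
endloop
endfacet
facet normal -0.771 0.418 0.480
outer loop
vertex 1.217 -3.949 -2.327
vertex 3.058 -2.723 -0.435
vertex 2.341 -2.103 -2.127
endloop
endfacet
facet normal 0.518 0.851 0.091
outer loop
vertex 2.341 -2.103 -2.127
vertex 4.663 -3.591 -1.433
vertex 3.945 -2.972 -3.126
endloop
endfacet
facet normal 0.518 0.851 0.092
outer loop
vertex 3.058 -2.723 -0.435
vertex 4.663 -3.591 -1.433
vertex 2.341 -2.103 -2.127
endloop
endfacet
facet normal 0.322 -0.825 -0.465
outer loop
vertex -1.046 0.773 1.304
vertex -1.741 0.711 0.932
vertex -1.091 1.096 0.7
endloop
endfacet
facet normal 0.742 0.612 0.272
outer loop
vertex -1.046 0.773 1.304
vertex -1.091 1.096 0.7
vertex -2.279 2.089 1.708
endloop
endfacet
facet normal 0.322 -0.825 -0.465
outer loop
vertex -1.091 1.096 0.7
vertex -1.741 0.711 0.932
vertex -1.624 1.129 0.272
endloop
endfacet
facet normal 0.369 0.842 -0.394
outer loop
vertex -1.091 1.096 0.7
vertex -1.624 1.129 0.272
vertex -2.279 2.089 1.708
endloop
endfacet
facet normal 0.322 -0.825 -0.465
outer loop
vertex -1.624 1.129 0.272
vertex -1.741 0.711 0.932
vertex -2.246 0.848 0.34
endloop
endfacet
facet normal -0.377 0.682 -0.627
outer loop
vertex -1.624 1.129 0.272
vertex -2.246 0.848 0.34
vertex -2.279 2.089 1.708
endloop
endfacet
facet normal 0.322 -0.825 -0.465
outer loop
vertex -2.246 0.848 0.34
vertex -1.741 0.711 0.932
vertex -2.487 0.464 0.854
endloop
endfacet
facet normal -0.935 0.251 -0.251
outer loop
vertex -2.246 0.848 0.34
vertex -2.487 0.464 0.854
vertex -2.279 2.089 1.708
endloop
endfacet
facet normal 0.322 -0.825 -0.465
outer loop
vertex -2.487 0.464 0.854
vertex -1.741 0.711 0.932
vertex -2.166 0.266 1.427
endloop
endfacet
facet normal -0.883 -0.124 0.452
outer loop
vertex -2.487 0.464 0.854
vertex -2.166 0.266 1.427
vertex -2.279 2.089 1.708
endloop
endfacet
facet normal 0.322 -0.825 -0.465
outer loop
vertex -2.166 0.266 1.427
vertex -1.741 0.711 0.932
vertex -1.525 0.404 1.627
endloop
endfacet
facet normal -0.262 -0.163 0.951
outer loop
vertex -2.166 0.266 1.427
vertex -1.525 0.404 1.627
vertex -2.279 2.089 1.708
endloop
endfacet
facet normal 0.322 -0.825 -0.465
outer loop
vertex -1.525 0.404 1.627
vertex -1.741 0.711 0.932
vertex -1.046 0.773 1.304
endloop
endfacet
facet normal 0.461 0.164 0.872
outer loop
vertex -1.525 0.404 1.627
vertex -1.046 0.773 1.304
vertex -2.279 2.089 1.708
endloop
endfacet

endsolid


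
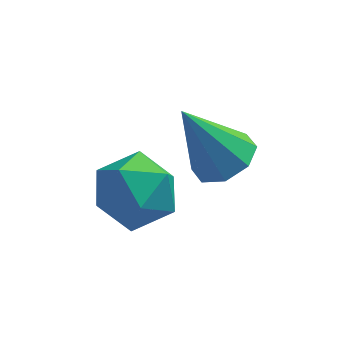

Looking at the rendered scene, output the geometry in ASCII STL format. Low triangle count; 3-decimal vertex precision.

solid 
facet normal 0.490 -0.039 -0.871
outer loop
vertex 0.895 -2.704 2.751
vertex 0.31 -2.062 2.393
vertex 1.129 -2.032 2.853
endloop
endfacet
facet normal 0.572 -0.314 0.758
outer loop
vertex 0.895 -2.704 2.751
vertex 1.129 -2.032 2.853
vertex -0.77 -1.978 4.307
endloop
endfacet
facet normal 0.490 -0.038 -0.871
outer loop
vertex 1.129 -2.032 2.853
vertex 0.31 -2.062 2.393
vertex 0.883 -1.377 2.686
endloop
endfacet
facet normal 0.565 0.397 0.723
outer loop
vertex 1.129 -2.032 2.853
vertex 0.883 -1.377 2.686
vertex -0.77 -1.978 4.307
endloop
endfacet
facet normal 0.491 -0.038 -0.871
outer loop
vertex 0.883 -1.377 2.686
vertex 0.31 -2.062 2.393
vertex 0.301 -1.123 2.347
endloop
endfacet
facet normal 0.122 0.884 0.452
outer loop
vertex 0.883 -1.377 2.686
vertex 0.301 -1.123 2.347
vertex -0.77 -1.978 4.307
endloop
endfacet
facet normal 0.492 -0.038 -0.870
outer loop
vertex 0.301 -1.123 2.347
vertex 0.31 -2.062 2.393
vertex -0.275 -1.419 2.034
endloop
endfacet
facet normal -0.498 0.861 0.103
outer loop
vertex 0.301 -1.123 2.347
vertex -0.275 -1.419 2.034
vertex -0.77 -1.978 4.307
endloop
endfacet
facet normal 0.491 -0.039 -0.870
outer loop
vertex -0.275 -1.419 2.034
vertex 0.31 -2.062 2.393
vertex -0.509 -2.092 1.932
endloop
endfacet
facet normal -0.932 0.342 -0.119
outer loop
vertex -0.275 -1.419 2.034
vertex -0.509 -2.092 1.932
vertex -0.77 -1.978 4.307
endloop
endfacet
facet normal 0.491 -0.039 -0.870
outer loop
vertex -0.509 -2.092 1.932
vertex 0.31 -2.062 2.393
vertex -0.263 -2.747 2.1
endloop
endfacet
facet normal -0.926 -0.369 -0.084
outer loop
vertex -0.509 -2.092 1.932
vertex -0.263 -2.747 2.1
vertex -0.77 -1.978 4.307
endloop
endfacet
facet normal 0.491 -0.038 -0.871
outer loop
vertex -0.263 -2.747 2.1
vertex 0.31 -2.062 2.393
vertex 0.319 -3.001 2.439
endloop
endfacet
facet normal -0.483 -0.856 0.187
outer loop
vertex -0.263 -2.747 2.1
vertex 0.319 -3.001 2.439
vertex -0.77 -1.978 4.307
endloop
endfacet
facet normal 0.491 -0.038 -0.870
outer loop
vertex 0.319 -3.001 2.439
vertex 0.31 -2.062 2.393
vertex 0.895 -2.704 2.751
endloop
endfacet
facet normal 0.139 -0.832 0.537
outer loop
vertex 0.319 -3.001 2.439
vertex 0.895 -2.704 2.751
vertex -0.77 -1.978 4.307
endloop
endfacet
facet normal -0.463 0.471 0.751
outer loop
vertex -1.831 -1.361 1.923
vertex -2.929 -1.718 1.47
vertex -2.333 -2.435 2.288
endloop
endfacet
facet normal 0.180 0.240 0.954
outer loop
vertex -1.831 -1.361 1.923
vertex -2.333 -2.435 2.288
vertex -1.118 -2.37 2.042
endloop
endfacet
facet normal 0.667 0.533 0.521
outer loop
vertex -1.831 -1.361 1.923
vertex -1.118 -2.37 2.042
vertex -0.964 -1.612 1.071
endloop
endfacet
facet normal 0.323 0.945 0.051
outer loop
vertex -1.831 -1.361 1.923
vertex -0.964 -1.612 1.071
vertex -2.083 -1.21 0.718
endloop
endfacet
facet normal -0.374 0.907 0.192
outer loop
vertex -1.831 -1.361 1.923
vertex -2.083 -1.21 0.718
vertex -2.929 -1.718 1.47
endloop
endfacet
facet normal 0.199 -0.468 0.861
outer loop
vertex -1.118 -2.37 2.042
vertex -2.333 -2.435 2.288
vertex -1.777 -3.35 1.662
endloop
endfacet
facet normal -0.842 -0.092 0.532
outer loop
vertex -2.333 -2.435 2.288
vertex -2.929 -1.718 1.47
vertex -2.896 -2.948 1.309
endloop
endfacet
facet normal -0.698 0.613 -0.371
outer loop
vertex -2.929 -1.718 1.47
vertex -2.083 -1.21 0.718
vertex -2.742 -2.19 0.338
endloop
endfacet
facet normal 0.431 0.673 -0.601
outer loop
vertex -2.083 -1.21 0.718
vertex -0.964 -1.612 1.071
vertex -1.527 -2.125 0.092
endloop
endfacet
facet normal 0.987 0.005 0.161
outer loop
vertex -0.964 -1.612 1.071
vertex -1.118 -2.37 2.042
vertex -0.931 -2.842 0.91
endloop
endfacet
facet normal -0.323 -0.945 -0.051
outer loop
vertex -2.029 -3.199 0.457
vertex -1.777 -3.35 1.662
vertex -2.896 -2.948 1.309
endloop
endfacet
facet normal -0.667 -0.533 -0.521
outer loop
vertex -2.029 -3.199 0.457
vertex -2.896 -2.948 1.309
vertex -2.742 -2.19 0.338
endloop
endfacet
facet normal -0.180 -0.240 -0.954
outer loop
vertex -2.029 -3.199 0.457
vertex -2.742 -2.19 0.338
vertex -1.527 -2.125 0.092
endloop
endfacet
facet normal 0.463 -0.471 -0.751
outer loop
vertex -2.029 -3.199 0.457
vertex -1.527 -2.125 0.092
vertex -0.931 -2.842 0.91
endloop
endfacet
facet normal 0.374 -0.907 -0.192
outer loop
vertex -2.029 -3.199 0.457
vertex -0.931 -2.842 0.91
vertex -1.777 -3.35 1.662
endloop
endfacet
facet normal -0.431 -0.673 0.601
outer loop
vertex -2.896 -2.948 1.309
vertex -1.777 -3.35 1.662
vertex -2.333 -2.435 2.288
endloop
endfacet
facet normal -0.987 -0.005 -0.161
outer loop
vertex -2.742 -2.19 0.338
vertex -2.896 -2.948 1.309
vertex -2.929 -1.718 1.47
endloop
endfacet
facet normal -0.199 0.468 -0.861
outer loop
vertex -1.527 -2.125 0.092
vertex -2.742 -2.19 0.338
vertex -2.083 -1.21 0.718
endloop
endfacet
facet normal 0.842 0.092 -0.532
outer loop
vertex -0.931 -2.842 0.91
vertex -1.527 -2.125 0.092
vertex -0.964 -1.612 1.071
endloop
endfacet
facet normal 0.698 -0.613 0.371
outer loop
vertex -1.777 -3.35 1.662
vertex -0.931 -2.842 0.91
vertex -1.118 -2.37 2.042
endloop
endfacet

endsolid
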